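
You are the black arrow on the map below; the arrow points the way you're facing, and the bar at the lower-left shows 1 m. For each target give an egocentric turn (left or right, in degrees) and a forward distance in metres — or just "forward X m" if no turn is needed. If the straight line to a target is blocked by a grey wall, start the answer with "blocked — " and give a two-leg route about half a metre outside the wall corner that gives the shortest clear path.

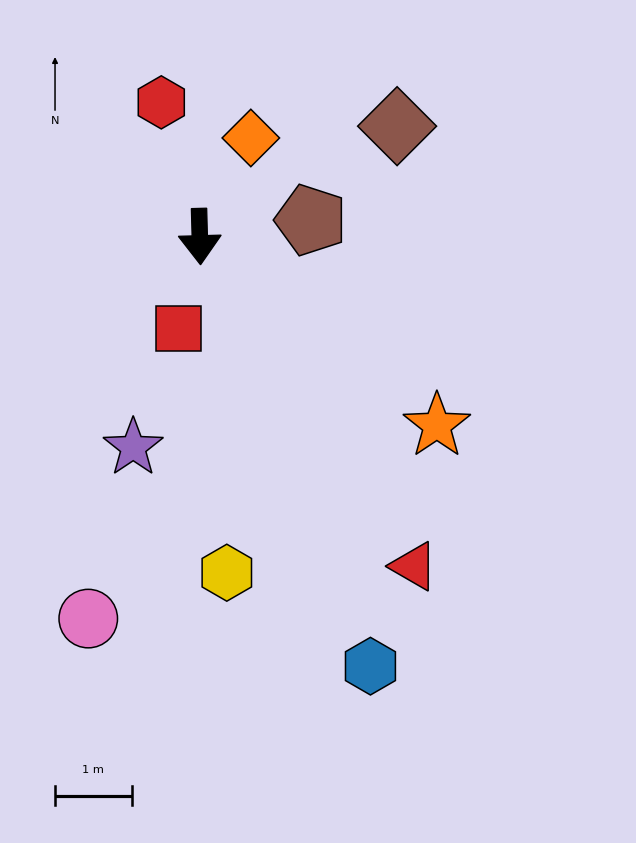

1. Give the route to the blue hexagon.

turn left 20°, forward 6.0 m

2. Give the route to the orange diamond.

turn left 151°, forward 1.5 m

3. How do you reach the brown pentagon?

turn left 97°, forward 1.5 m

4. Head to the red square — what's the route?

turn right 15°, forward 1.2 m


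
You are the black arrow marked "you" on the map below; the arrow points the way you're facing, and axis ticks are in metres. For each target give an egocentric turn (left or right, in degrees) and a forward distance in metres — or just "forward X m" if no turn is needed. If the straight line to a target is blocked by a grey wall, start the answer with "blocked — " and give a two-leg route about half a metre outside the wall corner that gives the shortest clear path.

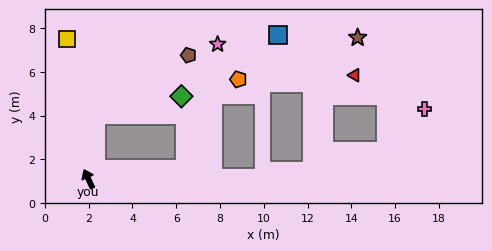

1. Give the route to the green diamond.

blocked — turn right 32°, forward 2.9 m, then turn right 70°, forward 4.0 m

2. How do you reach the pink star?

blocked — turn right 109°, forward 4.4 m, then turn left 69°, forward 5.9 m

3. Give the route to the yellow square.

turn right 16°, forward 6.5 m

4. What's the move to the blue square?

blocked — turn right 32°, forward 2.9 m, then turn right 59°, forward 9.1 m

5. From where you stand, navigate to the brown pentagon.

blocked — turn right 32°, forward 2.9 m, then turn right 50°, forward 5.0 m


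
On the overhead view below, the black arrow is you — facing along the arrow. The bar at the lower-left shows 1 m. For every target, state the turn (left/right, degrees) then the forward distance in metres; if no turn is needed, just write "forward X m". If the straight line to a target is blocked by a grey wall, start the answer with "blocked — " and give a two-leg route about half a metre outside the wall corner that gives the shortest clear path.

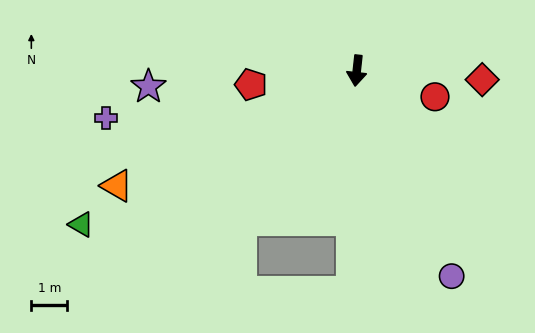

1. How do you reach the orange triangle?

turn right 58°, forward 7.4 m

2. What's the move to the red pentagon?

turn right 76°, forward 3.0 m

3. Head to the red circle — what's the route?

turn left 78°, forward 2.3 m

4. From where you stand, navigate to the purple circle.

turn left 31°, forward 6.3 m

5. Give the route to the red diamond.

turn left 92°, forward 3.5 m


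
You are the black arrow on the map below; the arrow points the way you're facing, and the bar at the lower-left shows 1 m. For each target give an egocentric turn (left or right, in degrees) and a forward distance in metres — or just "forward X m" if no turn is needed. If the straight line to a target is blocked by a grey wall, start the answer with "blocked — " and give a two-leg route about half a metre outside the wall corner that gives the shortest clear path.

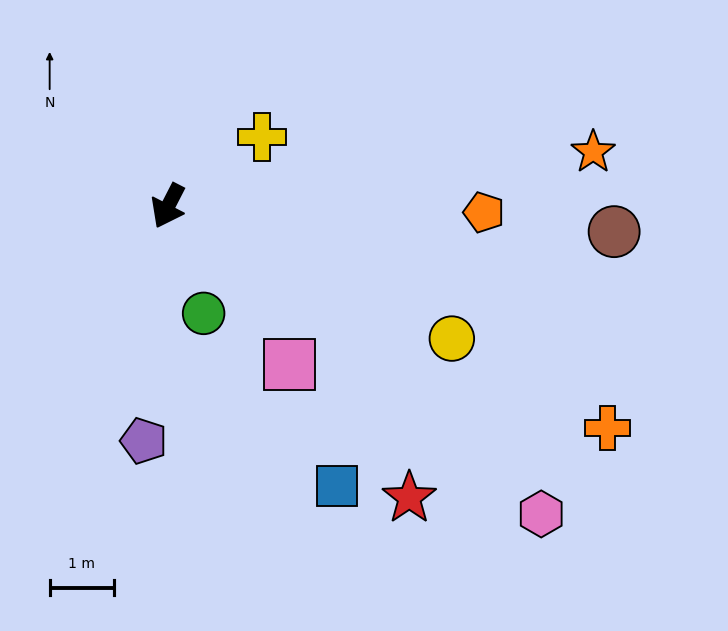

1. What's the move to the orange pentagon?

turn left 116°, forward 4.9 m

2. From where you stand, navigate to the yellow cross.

turn left 154°, forward 1.8 m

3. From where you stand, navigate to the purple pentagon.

turn left 21°, forward 3.7 m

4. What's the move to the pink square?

turn left 65°, forward 3.1 m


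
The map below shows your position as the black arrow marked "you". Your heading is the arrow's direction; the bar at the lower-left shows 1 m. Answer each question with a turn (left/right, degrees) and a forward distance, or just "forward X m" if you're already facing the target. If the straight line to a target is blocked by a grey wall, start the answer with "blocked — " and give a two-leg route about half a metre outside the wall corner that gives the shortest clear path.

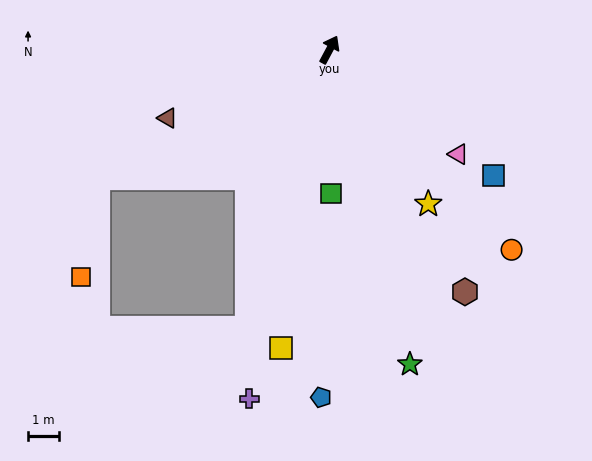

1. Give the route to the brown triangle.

turn left 141°, forward 5.6 m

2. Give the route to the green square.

turn right 151°, forward 4.6 m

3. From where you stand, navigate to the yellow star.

turn right 119°, forward 5.8 m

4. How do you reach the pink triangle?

turn right 101°, forward 5.3 m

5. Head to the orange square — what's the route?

blocked — turn left 147°, forward 8.5 m, then turn left 52°, forward 3.2 m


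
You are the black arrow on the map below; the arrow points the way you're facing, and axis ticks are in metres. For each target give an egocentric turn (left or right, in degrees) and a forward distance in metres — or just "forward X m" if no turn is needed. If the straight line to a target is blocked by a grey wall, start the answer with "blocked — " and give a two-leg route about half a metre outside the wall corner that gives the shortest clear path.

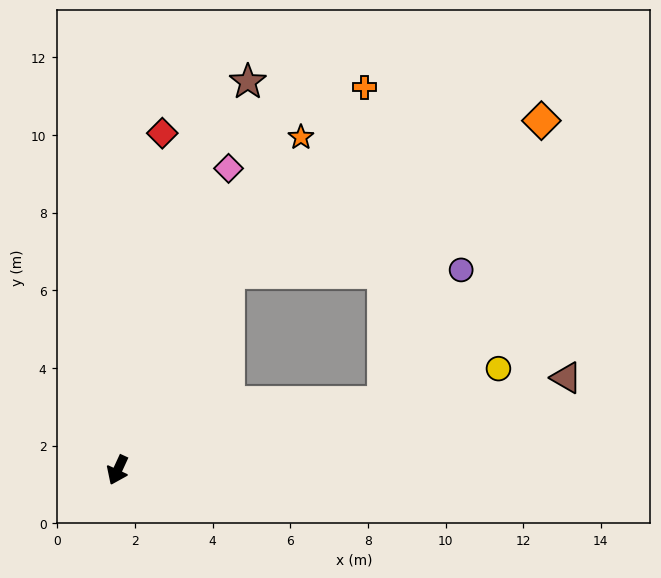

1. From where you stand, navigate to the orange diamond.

blocked — turn left 175°, forward 5.8 m, then turn right 34°, forward 8.9 m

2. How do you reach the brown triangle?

turn left 126°, forward 11.8 m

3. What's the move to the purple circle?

blocked — turn left 129°, forward 7.1 m, then turn left 45°, forward 4.0 m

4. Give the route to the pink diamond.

turn right 176°, forward 8.3 m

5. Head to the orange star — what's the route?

turn left 176°, forward 9.8 m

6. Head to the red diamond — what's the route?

turn right 163°, forward 8.8 m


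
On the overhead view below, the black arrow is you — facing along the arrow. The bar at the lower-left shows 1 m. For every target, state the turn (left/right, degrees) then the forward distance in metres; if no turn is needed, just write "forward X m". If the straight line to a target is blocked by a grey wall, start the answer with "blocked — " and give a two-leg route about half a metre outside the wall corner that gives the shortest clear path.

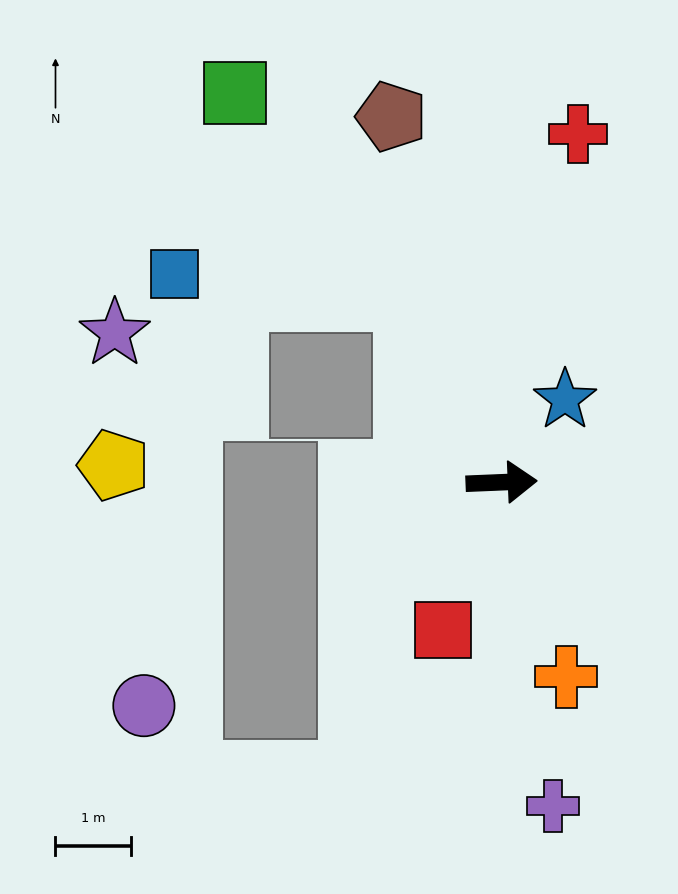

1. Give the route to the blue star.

turn left 50°, forward 1.4 m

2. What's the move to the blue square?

blocked — turn left 115°, forward 2.7 m, then turn left 56°, forward 3.1 m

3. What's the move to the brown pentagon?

turn left 104°, forward 5.1 m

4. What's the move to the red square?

turn right 114°, forward 2.1 m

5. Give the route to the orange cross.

turn right 74°, forward 2.7 m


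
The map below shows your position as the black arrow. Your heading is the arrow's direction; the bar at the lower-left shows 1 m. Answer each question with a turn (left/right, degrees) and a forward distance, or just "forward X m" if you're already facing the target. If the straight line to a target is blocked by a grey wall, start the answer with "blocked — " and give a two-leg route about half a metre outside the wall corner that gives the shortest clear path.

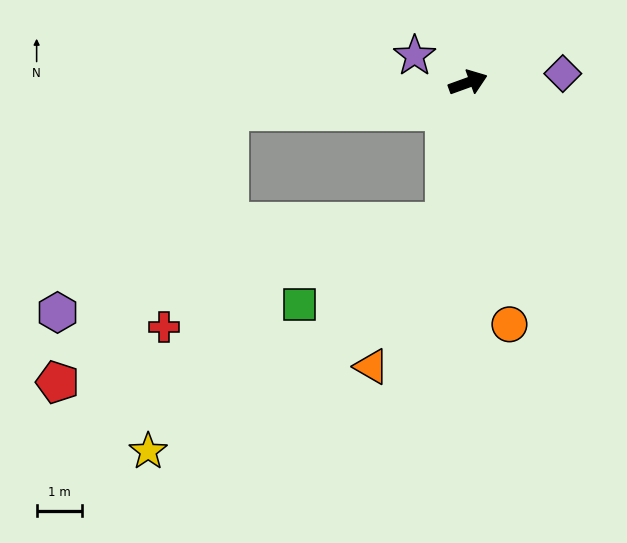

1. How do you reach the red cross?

blocked — turn left 167°, forward 5.3 m, then turn left 66°, forward 5.0 m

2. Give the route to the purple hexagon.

blocked — turn left 167°, forward 5.3 m, then turn left 43°, forward 5.8 m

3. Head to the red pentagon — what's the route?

blocked — turn left 167°, forward 5.3 m, then turn left 51°, forward 7.1 m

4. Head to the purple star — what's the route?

turn left 133°, forward 1.3 m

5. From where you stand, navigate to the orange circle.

turn right 100°, forward 5.4 m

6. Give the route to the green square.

blocked — turn right 119°, forward 3.1 m, then turn right 51°, forward 3.7 m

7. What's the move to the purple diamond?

turn right 14°, forward 2.1 m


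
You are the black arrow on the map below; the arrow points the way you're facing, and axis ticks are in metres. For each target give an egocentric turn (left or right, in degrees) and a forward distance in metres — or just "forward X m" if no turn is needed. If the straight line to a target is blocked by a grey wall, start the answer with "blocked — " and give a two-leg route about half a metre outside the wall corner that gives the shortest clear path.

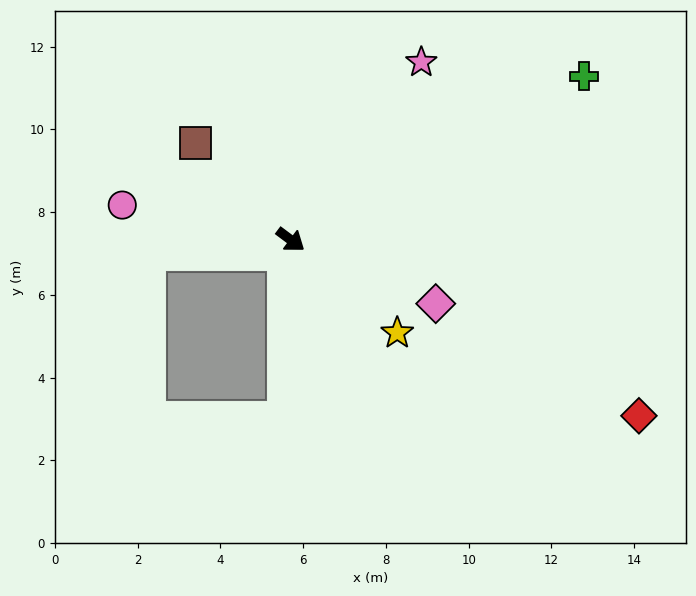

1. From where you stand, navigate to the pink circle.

turn right 155°, forward 4.2 m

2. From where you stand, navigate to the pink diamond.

turn left 13°, forward 3.8 m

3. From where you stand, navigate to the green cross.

turn left 66°, forward 8.1 m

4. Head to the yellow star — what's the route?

turn right 4°, forward 3.4 m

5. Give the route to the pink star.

turn left 90°, forward 5.3 m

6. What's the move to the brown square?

turn left 171°, forward 3.3 m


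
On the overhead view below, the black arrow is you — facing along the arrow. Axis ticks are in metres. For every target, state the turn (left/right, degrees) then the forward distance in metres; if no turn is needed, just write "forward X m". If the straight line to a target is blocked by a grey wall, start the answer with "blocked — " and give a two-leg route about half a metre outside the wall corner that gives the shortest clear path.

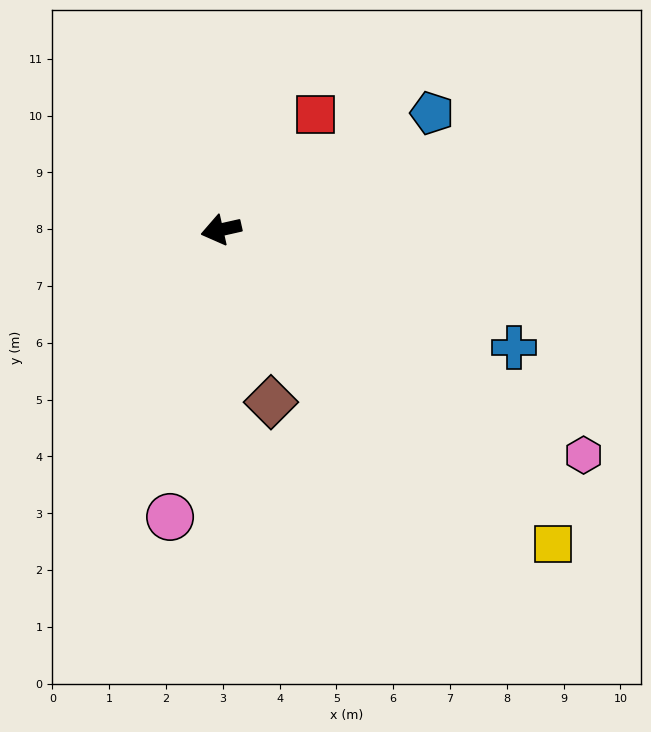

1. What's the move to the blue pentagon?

turn right 164°, forward 4.2 m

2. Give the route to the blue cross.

turn left 145°, forward 5.6 m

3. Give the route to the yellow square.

turn left 124°, forward 8.0 m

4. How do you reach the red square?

turn right 142°, forward 2.6 m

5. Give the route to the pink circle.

turn left 67°, forward 5.1 m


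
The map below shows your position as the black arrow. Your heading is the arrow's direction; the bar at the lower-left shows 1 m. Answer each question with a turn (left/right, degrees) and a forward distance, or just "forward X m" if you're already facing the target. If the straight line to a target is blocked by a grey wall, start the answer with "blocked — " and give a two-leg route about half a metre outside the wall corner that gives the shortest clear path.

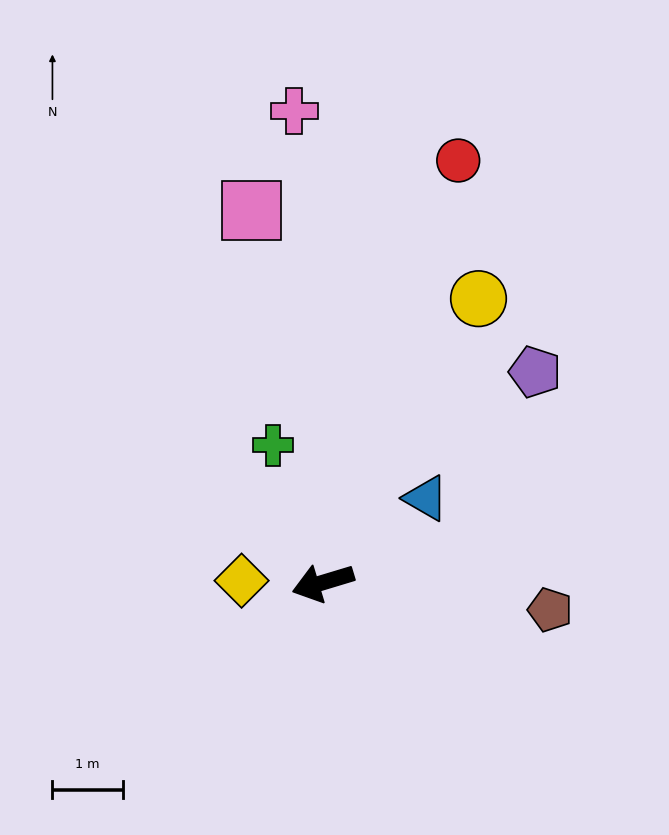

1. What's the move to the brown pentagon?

turn left 156°, forward 3.2 m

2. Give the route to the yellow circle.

turn right 136°, forward 4.6 m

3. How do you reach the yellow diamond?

turn right 18°, forward 1.2 m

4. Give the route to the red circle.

turn right 125°, forward 6.3 m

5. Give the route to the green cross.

turn right 87°, forward 2.1 m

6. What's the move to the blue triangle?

turn right 157°, forward 1.9 m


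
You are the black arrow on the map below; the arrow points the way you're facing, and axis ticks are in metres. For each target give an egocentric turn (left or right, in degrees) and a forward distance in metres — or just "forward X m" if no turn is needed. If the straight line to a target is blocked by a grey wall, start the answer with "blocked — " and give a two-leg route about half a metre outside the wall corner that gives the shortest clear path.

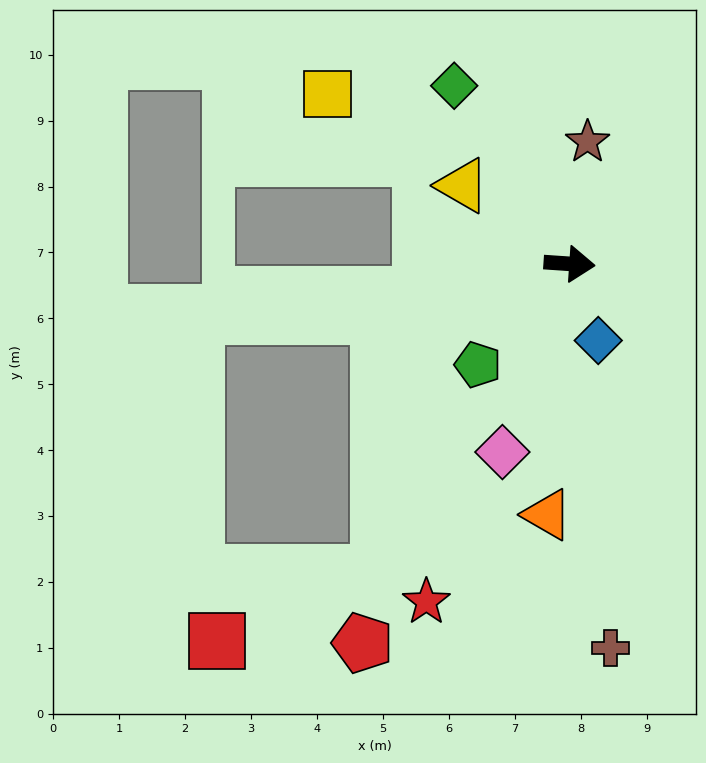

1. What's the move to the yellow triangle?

turn left 148°, forward 2.0 m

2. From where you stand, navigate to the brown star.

turn left 86°, forward 1.9 m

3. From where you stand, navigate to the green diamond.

turn left 127°, forward 3.2 m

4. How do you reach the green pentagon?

turn right 128°, forward 2.1 m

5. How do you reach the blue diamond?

turn right 66°, forward 1.2 m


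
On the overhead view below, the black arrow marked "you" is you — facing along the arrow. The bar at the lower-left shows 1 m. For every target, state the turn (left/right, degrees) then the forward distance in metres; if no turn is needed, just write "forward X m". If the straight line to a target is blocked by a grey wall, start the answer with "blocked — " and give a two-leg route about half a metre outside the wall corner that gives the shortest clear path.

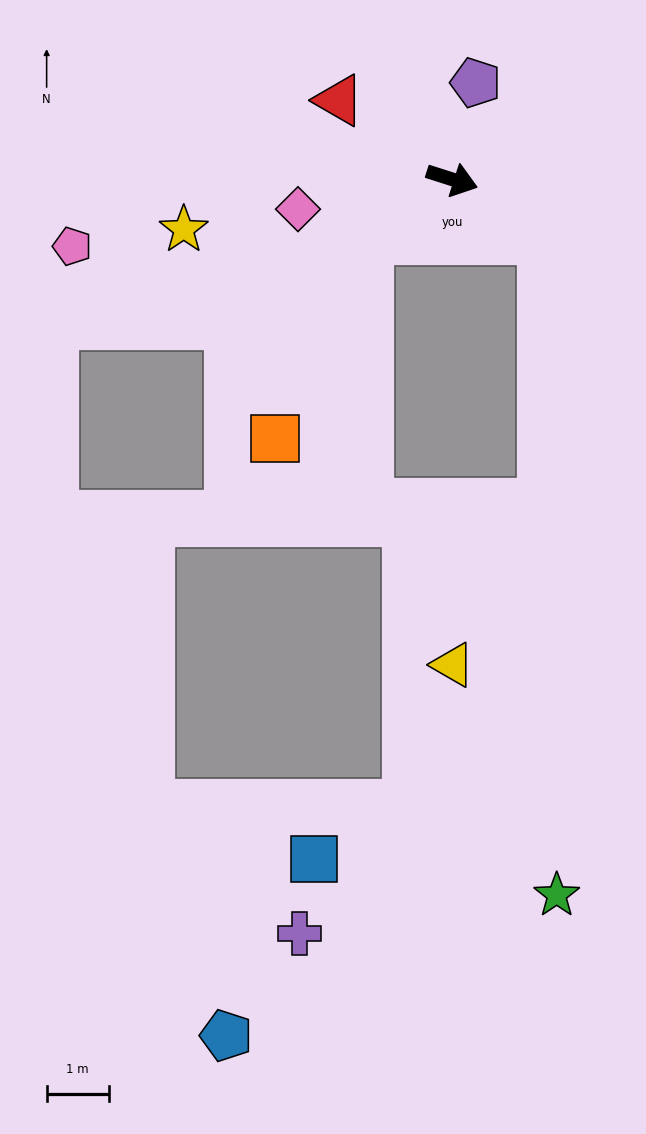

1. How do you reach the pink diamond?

turn right 151°, forward 2.5 m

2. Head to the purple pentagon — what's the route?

turn left 94°, forward 1.6 m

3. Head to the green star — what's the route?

blocked — turn right 15°, forward 1.8 m, then turn right 56°, forward 10.6 m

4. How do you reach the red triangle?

turn left 163°, forward 2.2 m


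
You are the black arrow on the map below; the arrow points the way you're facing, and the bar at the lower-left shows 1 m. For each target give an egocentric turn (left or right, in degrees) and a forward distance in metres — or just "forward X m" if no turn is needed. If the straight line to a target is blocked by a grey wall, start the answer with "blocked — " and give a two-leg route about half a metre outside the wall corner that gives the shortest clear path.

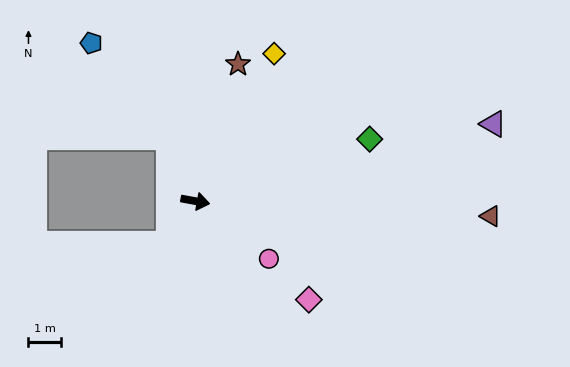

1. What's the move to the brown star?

turn left 83°, forward 4.4 m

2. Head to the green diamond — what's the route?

turn left 30°, forward 5.7 m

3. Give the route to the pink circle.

turn right 28°, forward 2.9 m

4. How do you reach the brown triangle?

turn left 7°, forward 9.2 m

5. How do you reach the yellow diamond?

turn left 72°, forward 5.2 m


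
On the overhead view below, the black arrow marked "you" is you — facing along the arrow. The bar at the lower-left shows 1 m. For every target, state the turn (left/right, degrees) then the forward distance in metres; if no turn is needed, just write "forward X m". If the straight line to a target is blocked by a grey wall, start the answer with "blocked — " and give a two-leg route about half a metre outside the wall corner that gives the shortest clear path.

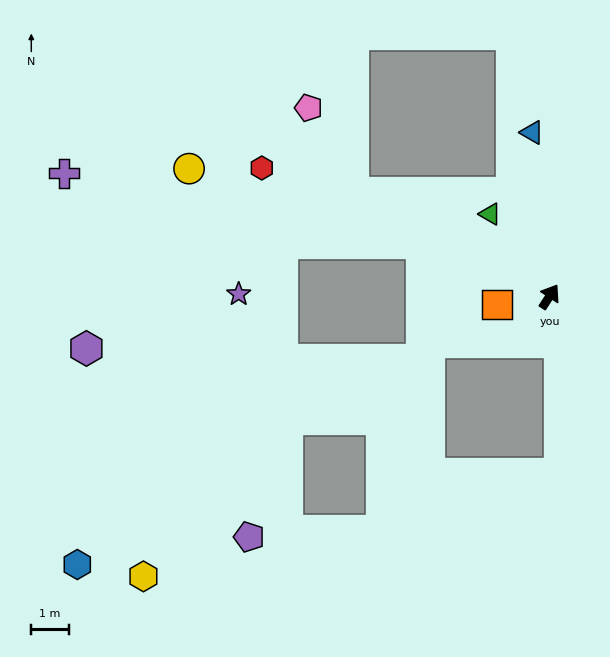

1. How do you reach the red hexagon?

turn left 99°, forward 8.5 m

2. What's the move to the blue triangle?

turn left 39°, forward 4.4 m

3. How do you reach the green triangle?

turn left 69°, forward 2.7 m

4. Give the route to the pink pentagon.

blocked — turn left 95°, forward 6.0 m, then turn right 34°, forward 2.6 m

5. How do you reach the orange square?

turn left 132°, forward 1.4 m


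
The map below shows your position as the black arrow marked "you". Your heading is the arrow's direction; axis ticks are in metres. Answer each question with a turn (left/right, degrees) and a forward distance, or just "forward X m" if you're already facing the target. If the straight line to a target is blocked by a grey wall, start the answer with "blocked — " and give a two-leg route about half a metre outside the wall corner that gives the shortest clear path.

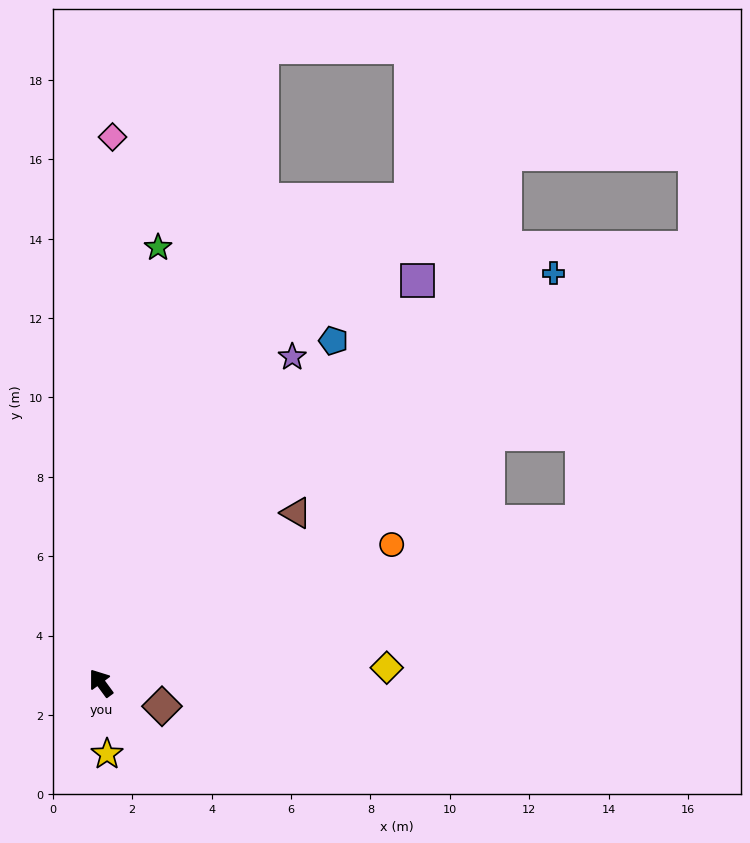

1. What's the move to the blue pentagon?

turn right 70°, forward 10.4 m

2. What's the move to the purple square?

turn right 75°, forward 12.9 m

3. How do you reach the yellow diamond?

turn right 123°, forward 7.2 m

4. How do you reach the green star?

turn right 44°, forward 11.1 m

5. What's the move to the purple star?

turn right 67°, forward 9.5 m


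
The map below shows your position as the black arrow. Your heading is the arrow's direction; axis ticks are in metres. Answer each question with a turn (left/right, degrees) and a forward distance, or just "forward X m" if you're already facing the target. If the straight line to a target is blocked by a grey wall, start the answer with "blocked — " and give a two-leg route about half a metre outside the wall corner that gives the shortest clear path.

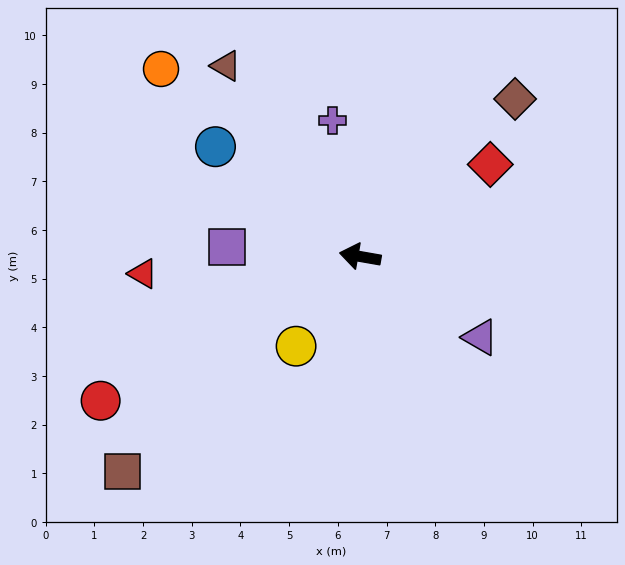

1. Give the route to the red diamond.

turn right 135°, forward 3.3 m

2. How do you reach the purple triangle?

turn left 156°, forward 3.0 m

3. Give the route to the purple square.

turn left 6°, forward 2.7 m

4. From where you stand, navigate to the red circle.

turn left 39°, forward 6.1 m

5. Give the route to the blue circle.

turn right 27°, forward 3.7 m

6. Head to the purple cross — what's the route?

turn right 69°, forward 2.8 m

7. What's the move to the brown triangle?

turn right 45°, forward 4.8 m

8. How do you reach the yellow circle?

turn left 64°, forward 2.3 m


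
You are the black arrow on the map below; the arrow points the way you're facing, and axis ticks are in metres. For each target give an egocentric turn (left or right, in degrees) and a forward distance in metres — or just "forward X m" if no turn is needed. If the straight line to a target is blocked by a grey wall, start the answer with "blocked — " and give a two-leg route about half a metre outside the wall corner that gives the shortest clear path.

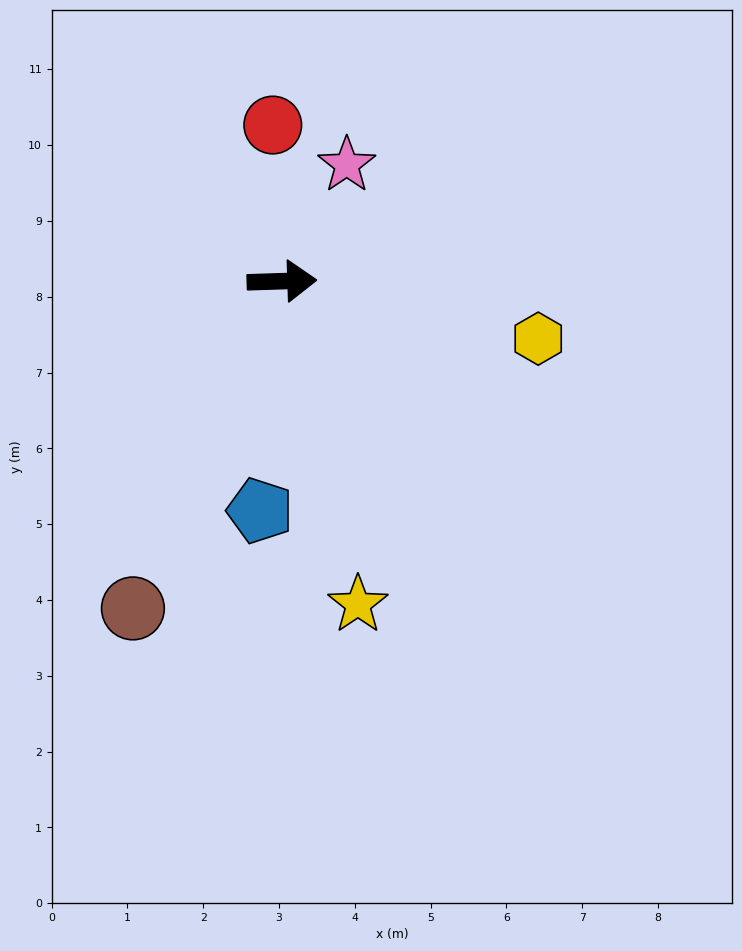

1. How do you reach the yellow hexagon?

turn right 14°, forward 3.5 m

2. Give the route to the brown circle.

turn right 116°, forward 4.7 m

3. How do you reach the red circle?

turn left 92°, forward 2.1 m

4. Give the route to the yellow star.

turn right 79°, forward 4.4 m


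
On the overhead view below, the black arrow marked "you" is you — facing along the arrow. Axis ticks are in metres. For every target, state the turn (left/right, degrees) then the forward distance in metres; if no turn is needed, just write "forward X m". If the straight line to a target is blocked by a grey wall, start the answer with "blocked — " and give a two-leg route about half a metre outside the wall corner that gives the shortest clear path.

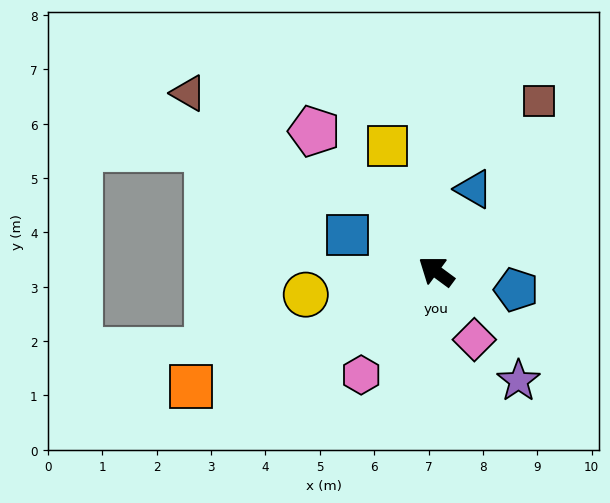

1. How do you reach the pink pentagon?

turn right 13°, forward 3.4 m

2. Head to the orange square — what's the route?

turn left 62°, forward 5.0 m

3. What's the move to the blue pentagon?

turn right 157°, forward 1.5 m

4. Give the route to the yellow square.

turn right 32°, forward 2.5 m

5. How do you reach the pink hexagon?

turn left 91°, forward 2.4 m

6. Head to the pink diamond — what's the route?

turn left 156°, forward 1.4 m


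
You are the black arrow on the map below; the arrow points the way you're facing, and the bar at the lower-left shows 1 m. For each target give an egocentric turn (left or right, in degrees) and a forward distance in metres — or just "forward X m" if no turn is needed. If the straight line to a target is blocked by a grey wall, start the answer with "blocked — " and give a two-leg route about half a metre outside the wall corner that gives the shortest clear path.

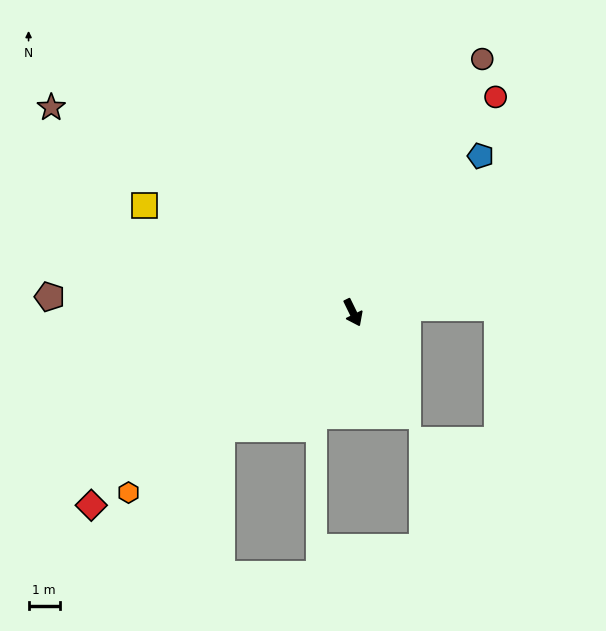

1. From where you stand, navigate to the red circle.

turn left 120°, forward 8.3 m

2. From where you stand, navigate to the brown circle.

turn left 127°, forward 9.1 m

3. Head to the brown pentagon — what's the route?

turn right 119°, forward 9.7 m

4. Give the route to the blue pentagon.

turn left 115°, forward 6.5 m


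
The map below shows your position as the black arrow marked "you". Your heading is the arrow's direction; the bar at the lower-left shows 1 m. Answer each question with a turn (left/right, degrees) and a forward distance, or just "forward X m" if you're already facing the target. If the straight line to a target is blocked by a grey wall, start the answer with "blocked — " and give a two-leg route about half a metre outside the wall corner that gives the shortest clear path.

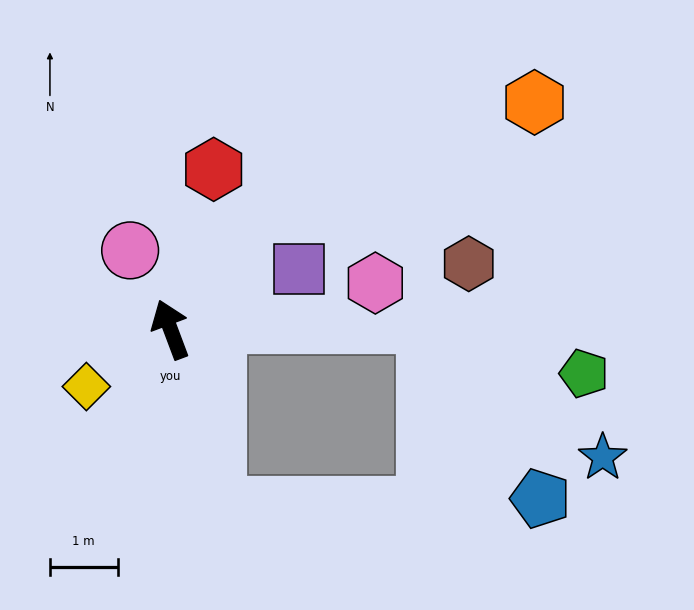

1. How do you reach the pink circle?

turn left 7°, forward 1.3 m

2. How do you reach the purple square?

turn right 85°, forward 2.1 m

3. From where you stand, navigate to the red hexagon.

turn right 36°, forward 2.4 m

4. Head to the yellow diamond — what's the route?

turn left 104°, forward 1.5 m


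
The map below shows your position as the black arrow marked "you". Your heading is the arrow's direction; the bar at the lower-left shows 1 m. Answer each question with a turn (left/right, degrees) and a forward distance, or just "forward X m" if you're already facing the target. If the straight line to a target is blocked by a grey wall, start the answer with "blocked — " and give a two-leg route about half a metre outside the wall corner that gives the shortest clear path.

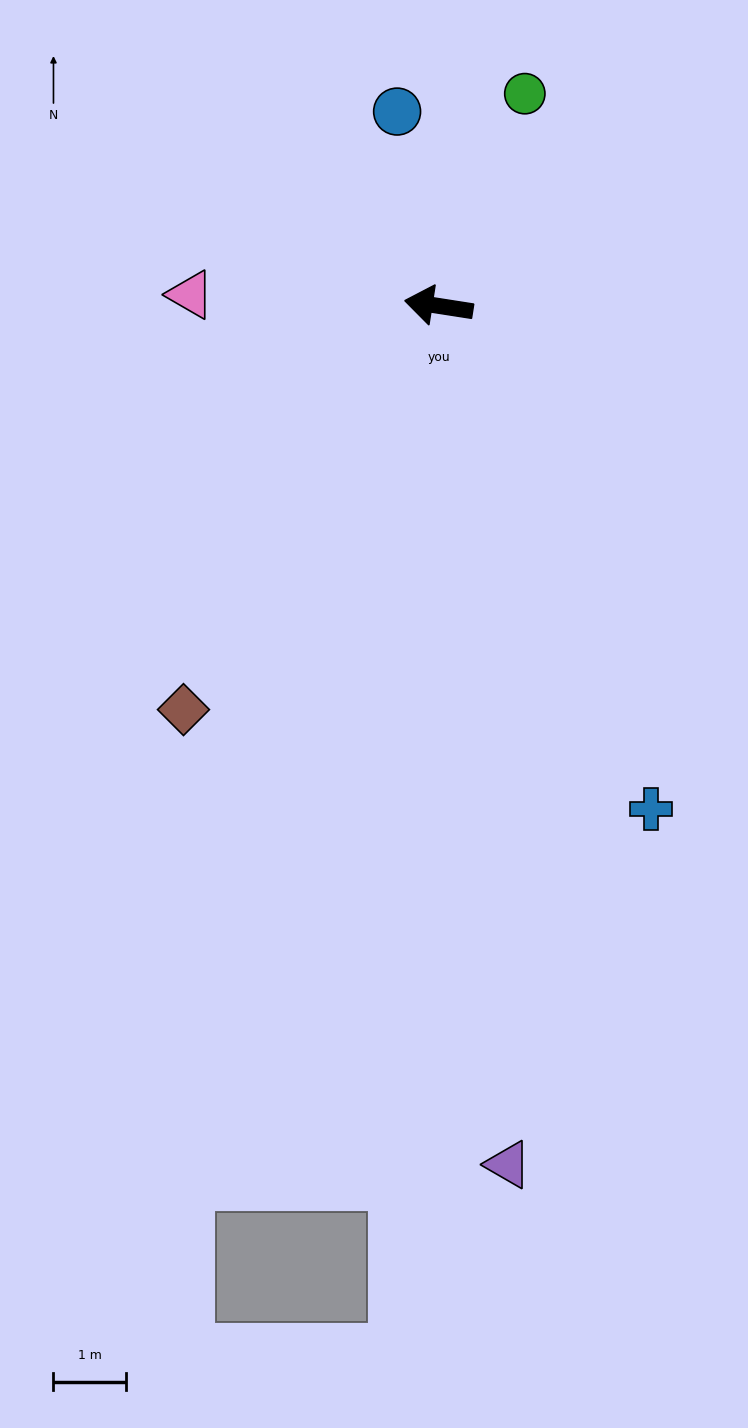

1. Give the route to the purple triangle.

turn left 103°, forward 11.9 m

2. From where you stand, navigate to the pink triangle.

turn left 6°, forward 3.4 m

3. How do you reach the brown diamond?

turn left 67°, forward 6.6 m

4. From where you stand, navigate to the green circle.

turn right 103°, forward 3.2 m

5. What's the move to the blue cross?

turn left 122°, forward 7.5 m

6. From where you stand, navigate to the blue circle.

turn right 69°, forward 2.7 m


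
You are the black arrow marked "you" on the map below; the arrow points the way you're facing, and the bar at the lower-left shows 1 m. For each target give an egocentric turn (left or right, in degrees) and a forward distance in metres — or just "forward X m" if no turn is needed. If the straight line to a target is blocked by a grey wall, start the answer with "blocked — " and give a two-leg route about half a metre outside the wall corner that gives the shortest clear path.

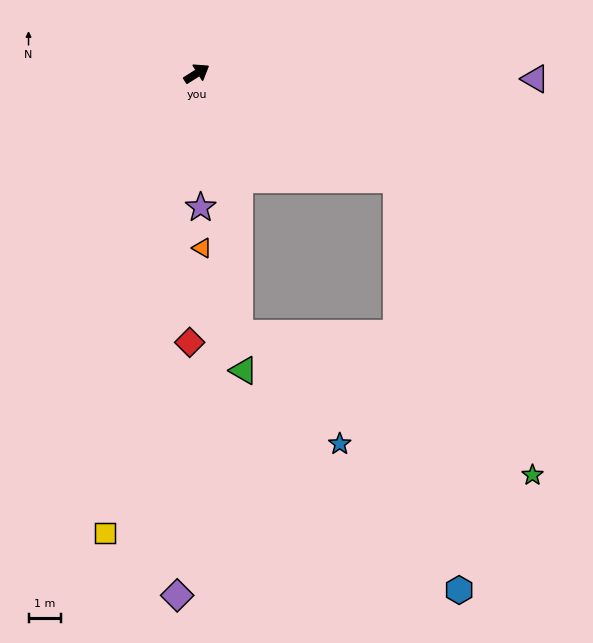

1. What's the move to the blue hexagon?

blocked — turn right 60°, forward 6.9 m, then turn right 54°, forward 12.7 m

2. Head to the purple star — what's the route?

turn right 120°, forward 4.1 m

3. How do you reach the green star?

blocked — turn right 60°, forward 6.9 m, then turn right 38°, forward 10.0 m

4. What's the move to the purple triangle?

turn right 33°, forward 10.4 m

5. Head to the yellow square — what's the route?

turn right 134°, forward 14.4 m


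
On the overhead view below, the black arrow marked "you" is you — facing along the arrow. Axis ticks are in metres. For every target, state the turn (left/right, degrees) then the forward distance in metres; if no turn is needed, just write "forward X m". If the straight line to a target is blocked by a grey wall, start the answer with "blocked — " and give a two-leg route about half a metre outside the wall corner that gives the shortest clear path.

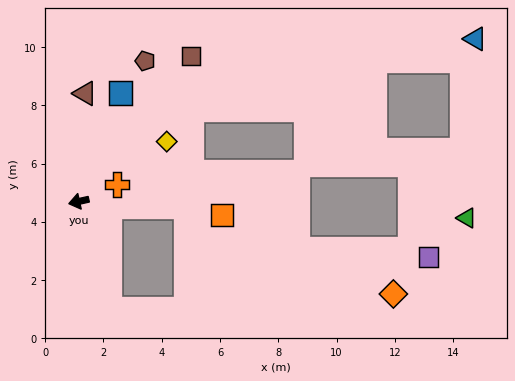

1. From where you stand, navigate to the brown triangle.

turn right 106°, forward 3.7 m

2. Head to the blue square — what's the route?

turn right 124°, forward 4.0 m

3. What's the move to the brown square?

turn right 140°, forward 6.3 m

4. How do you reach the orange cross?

turn right 168°, forward 1.4 m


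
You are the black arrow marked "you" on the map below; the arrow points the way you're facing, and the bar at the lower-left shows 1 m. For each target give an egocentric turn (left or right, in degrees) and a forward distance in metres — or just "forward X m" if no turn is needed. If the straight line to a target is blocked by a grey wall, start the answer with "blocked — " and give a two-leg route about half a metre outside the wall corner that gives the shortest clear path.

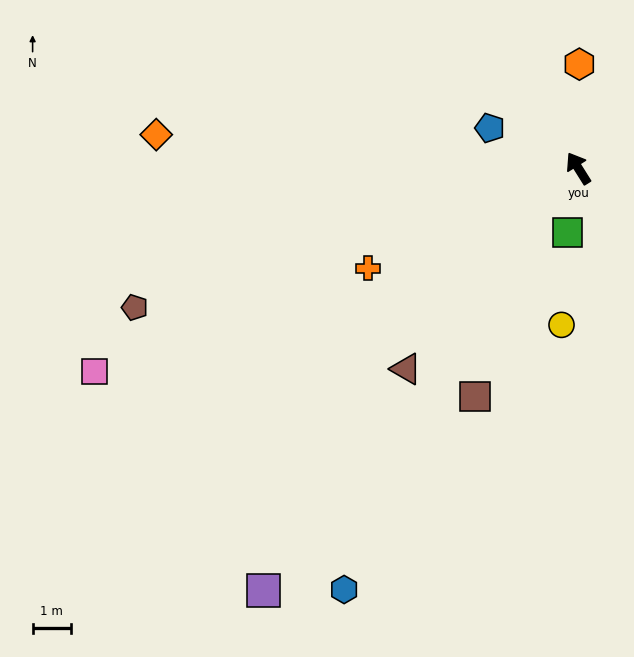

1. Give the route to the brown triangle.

turn left 107°, forward 6.9 m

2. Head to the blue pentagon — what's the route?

turn left 33°, forward 2.5 m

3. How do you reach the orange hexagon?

turn right 33°, forward 2.7 m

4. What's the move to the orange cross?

turn left 83°, forward 6.0 m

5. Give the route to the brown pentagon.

turn left 75°, forward 12.1 m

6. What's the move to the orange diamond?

turn left 53°, forward 11.0 m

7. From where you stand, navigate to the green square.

turn left 138°, forward 1.7 m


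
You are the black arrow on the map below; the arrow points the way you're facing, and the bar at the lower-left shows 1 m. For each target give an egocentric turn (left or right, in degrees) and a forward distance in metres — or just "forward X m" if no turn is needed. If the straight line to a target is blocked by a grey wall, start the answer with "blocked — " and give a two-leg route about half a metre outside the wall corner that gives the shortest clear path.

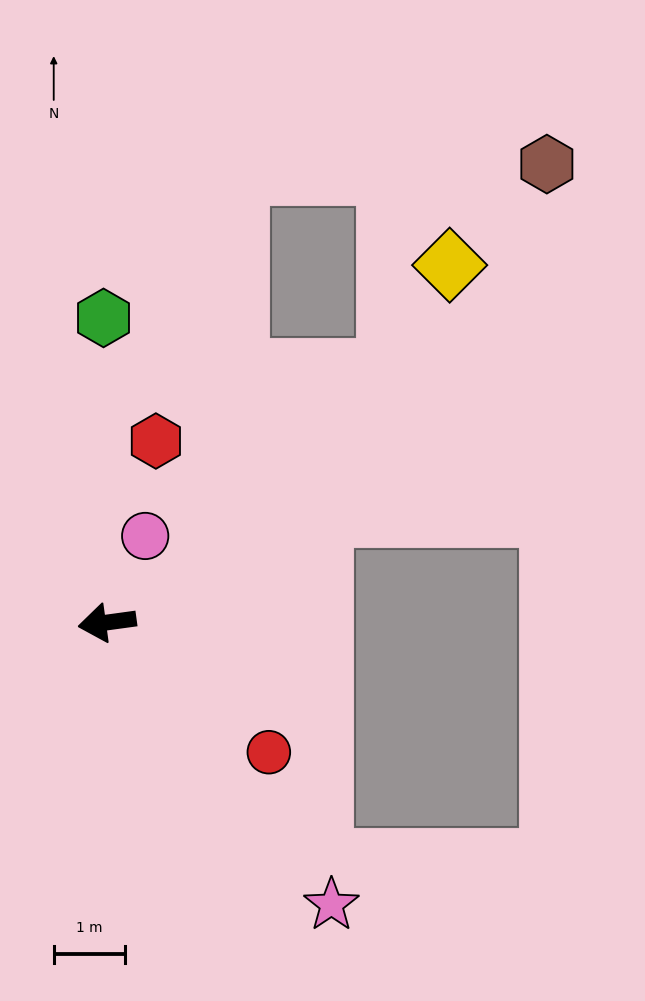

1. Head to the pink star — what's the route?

turn left 121°, forward 5.1 m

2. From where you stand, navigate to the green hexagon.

turn right 97°, forward 4.3 m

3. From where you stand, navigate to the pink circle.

turn right 122°, forward 1.3 m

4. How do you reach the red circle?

turn left 133°, forward 2.9 m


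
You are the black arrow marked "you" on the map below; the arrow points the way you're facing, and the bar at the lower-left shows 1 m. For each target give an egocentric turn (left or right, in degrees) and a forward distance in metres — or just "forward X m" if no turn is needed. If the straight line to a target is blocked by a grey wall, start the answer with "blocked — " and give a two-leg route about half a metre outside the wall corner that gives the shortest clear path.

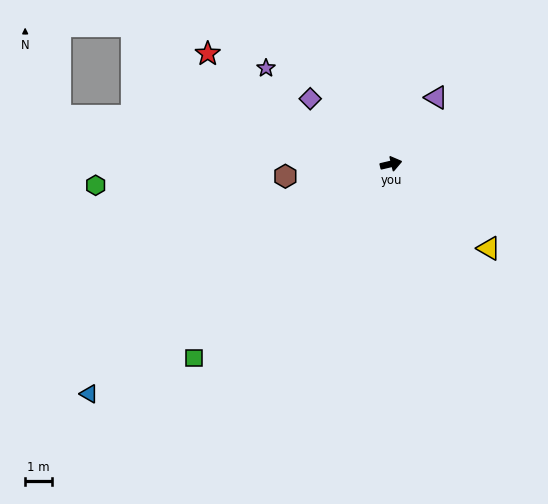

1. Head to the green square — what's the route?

turn right 149°, forward 10.4 m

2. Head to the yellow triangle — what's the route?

turn right 54°, forward 4.9 m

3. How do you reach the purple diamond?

turn left 128°, forward 3.9 m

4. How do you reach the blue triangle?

turn right 156°, forward 14.3 m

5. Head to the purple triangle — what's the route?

turn left 43°, forward 3.0 m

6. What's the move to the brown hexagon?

turn left 173°, forward 4.0 m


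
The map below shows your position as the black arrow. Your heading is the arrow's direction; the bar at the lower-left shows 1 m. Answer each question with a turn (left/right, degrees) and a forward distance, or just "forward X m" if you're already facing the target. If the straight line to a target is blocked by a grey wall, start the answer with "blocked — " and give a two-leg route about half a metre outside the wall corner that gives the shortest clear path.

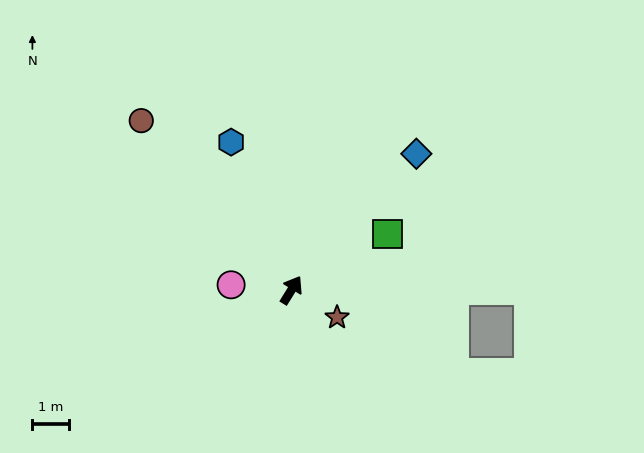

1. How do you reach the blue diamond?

turn right 11°, forward 5.1 m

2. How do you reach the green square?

turn right 28°, forward 3.1 m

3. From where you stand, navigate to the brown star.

turn right 89°, forward 1.5 m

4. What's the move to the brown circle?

turn left 73°, forward 6.2 m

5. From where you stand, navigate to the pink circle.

turn left 117°, forward 1.7 m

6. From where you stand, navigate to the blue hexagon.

turn left 54°, forward 4.4 m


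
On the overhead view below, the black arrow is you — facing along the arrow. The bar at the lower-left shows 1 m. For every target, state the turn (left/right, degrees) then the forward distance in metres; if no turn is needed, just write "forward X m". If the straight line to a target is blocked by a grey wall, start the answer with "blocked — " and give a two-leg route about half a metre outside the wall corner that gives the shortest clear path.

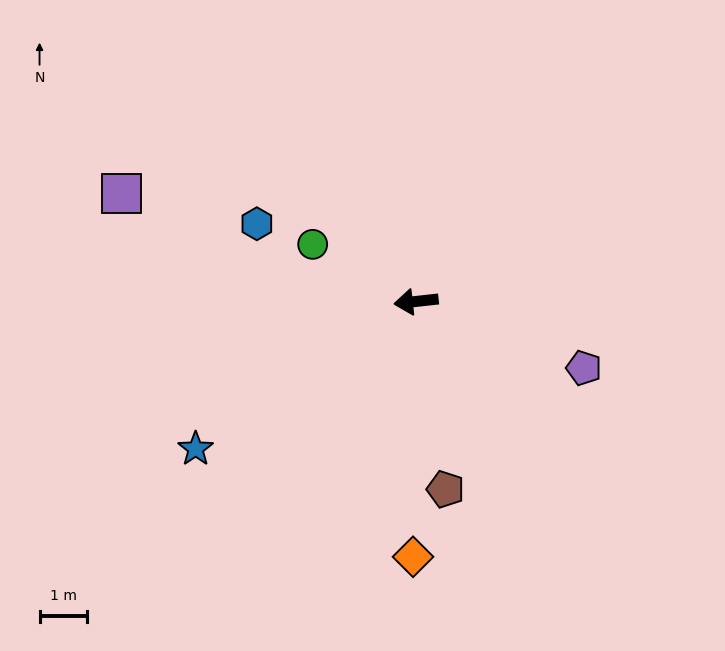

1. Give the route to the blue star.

turn left 27°, forward 5.6 m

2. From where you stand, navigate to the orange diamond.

turn left 83°, forward 5.4 m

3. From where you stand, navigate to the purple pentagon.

turn left 152°, forward 3.8 m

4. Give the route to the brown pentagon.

turn left 93°, forward 4.0 m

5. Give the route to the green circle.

turn right 35°, forward 2.5 m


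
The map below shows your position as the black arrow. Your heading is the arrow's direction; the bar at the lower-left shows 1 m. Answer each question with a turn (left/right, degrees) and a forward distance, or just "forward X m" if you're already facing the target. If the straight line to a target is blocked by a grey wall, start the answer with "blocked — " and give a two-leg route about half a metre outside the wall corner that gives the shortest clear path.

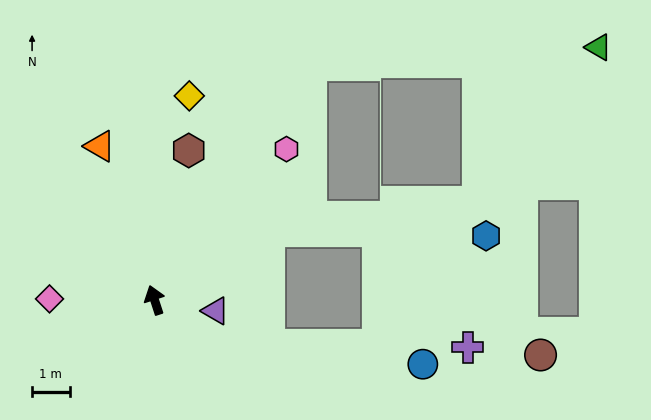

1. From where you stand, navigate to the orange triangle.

forward 4.3 m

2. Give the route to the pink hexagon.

turn right 59°, forward 5.3 m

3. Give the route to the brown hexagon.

turn right 31°, forward 4.1 m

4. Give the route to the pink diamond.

turn left 71°, forward 2.8 m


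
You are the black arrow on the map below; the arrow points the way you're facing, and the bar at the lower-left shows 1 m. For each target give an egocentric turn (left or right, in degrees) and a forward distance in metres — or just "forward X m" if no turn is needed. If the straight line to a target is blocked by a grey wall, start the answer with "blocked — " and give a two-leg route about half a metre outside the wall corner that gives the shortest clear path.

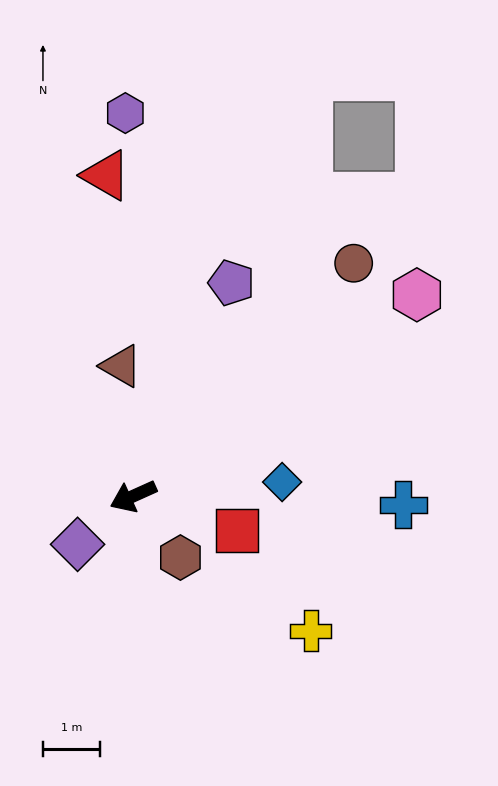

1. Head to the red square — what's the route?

turn left 138°, forward 1.9 m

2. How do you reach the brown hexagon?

turn left 103°, forward 1.4 m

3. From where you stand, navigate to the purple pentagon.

turn right 139°, forward 4.1 m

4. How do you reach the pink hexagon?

turn right 169°, forward 6.1 m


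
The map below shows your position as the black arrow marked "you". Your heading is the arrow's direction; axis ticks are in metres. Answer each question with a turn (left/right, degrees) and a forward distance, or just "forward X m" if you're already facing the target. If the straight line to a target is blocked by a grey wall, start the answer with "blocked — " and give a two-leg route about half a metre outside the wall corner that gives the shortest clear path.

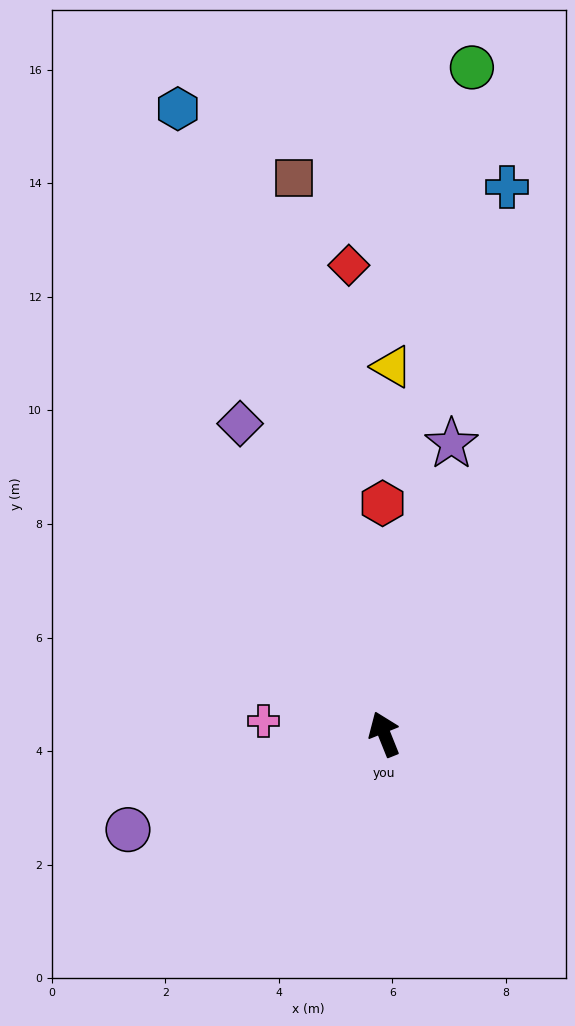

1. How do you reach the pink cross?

turn left 62°, forward 2.1 m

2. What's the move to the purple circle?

turn left 89°, forward 4.8 m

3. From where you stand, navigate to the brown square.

turn right 13°, forward 9.9 m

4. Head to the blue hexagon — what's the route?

turn right 4°, forward 11.6 m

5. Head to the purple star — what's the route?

turn right 35°, forward 5.2 m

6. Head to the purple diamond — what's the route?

turn left 3°, forward 6.0 m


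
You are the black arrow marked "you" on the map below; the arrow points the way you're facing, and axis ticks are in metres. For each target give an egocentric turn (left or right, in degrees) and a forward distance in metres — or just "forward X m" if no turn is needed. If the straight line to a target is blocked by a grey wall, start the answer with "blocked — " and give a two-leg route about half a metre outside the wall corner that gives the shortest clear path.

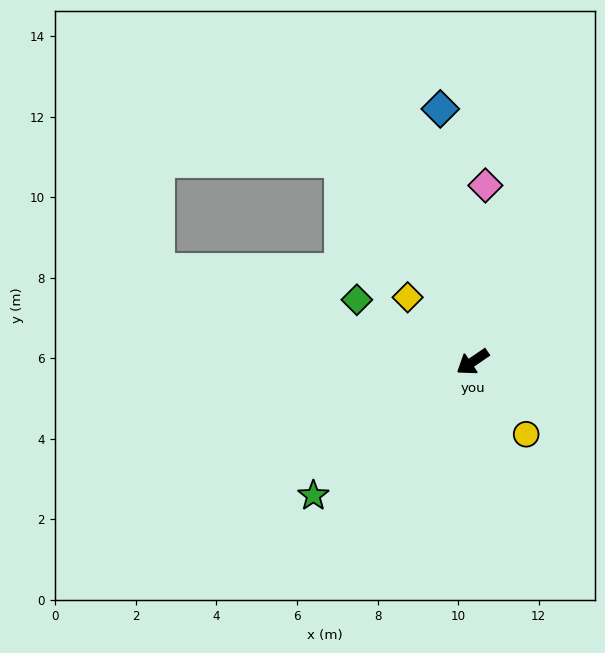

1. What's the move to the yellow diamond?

turn right 79°, forward 2.3 m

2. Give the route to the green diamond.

turn right 62°, forward 3.3 m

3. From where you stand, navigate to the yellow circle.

turn left 92°, forward 2.2 m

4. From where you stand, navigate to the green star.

turn left 6°, forward 5.2 m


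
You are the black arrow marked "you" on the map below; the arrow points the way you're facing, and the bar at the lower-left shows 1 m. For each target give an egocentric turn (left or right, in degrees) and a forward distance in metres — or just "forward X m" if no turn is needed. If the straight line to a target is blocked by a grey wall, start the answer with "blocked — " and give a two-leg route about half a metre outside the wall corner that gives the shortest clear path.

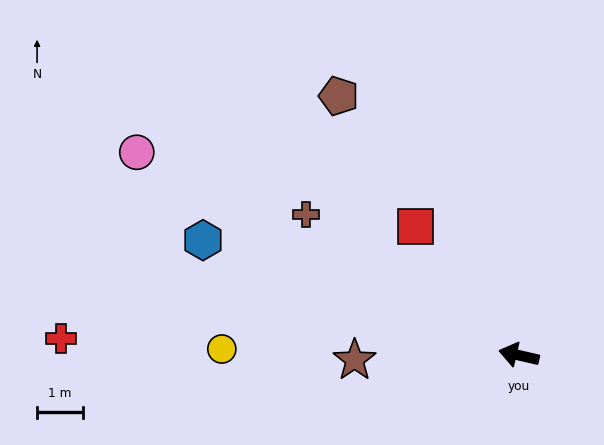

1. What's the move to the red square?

turn right 38°, forward 3.6 m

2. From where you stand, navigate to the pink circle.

turn right 15°, forward 9.5 m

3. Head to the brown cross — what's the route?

turn right 20°, forward 5.6 m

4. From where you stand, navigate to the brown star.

turn left 15°, forward 3.6 m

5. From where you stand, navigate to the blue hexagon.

turn right 7°, forward 7.4 m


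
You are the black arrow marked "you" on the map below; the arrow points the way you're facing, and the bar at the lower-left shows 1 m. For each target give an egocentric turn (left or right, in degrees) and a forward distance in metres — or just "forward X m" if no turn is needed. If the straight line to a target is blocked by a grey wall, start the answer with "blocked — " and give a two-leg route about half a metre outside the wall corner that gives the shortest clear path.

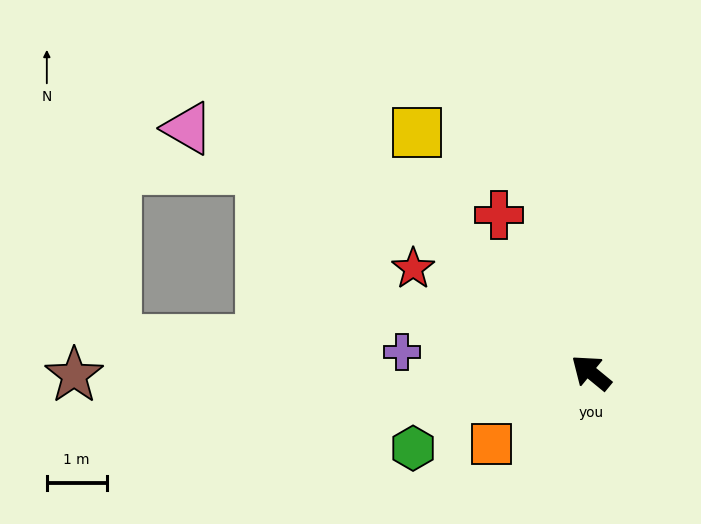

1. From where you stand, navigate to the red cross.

turn right 20°, forward 3.1 m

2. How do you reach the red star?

turn left 9°, forward 3.5 m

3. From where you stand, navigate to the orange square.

turn left 75°, forward 2.0 m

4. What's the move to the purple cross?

turn left 33°, forward 3.2 m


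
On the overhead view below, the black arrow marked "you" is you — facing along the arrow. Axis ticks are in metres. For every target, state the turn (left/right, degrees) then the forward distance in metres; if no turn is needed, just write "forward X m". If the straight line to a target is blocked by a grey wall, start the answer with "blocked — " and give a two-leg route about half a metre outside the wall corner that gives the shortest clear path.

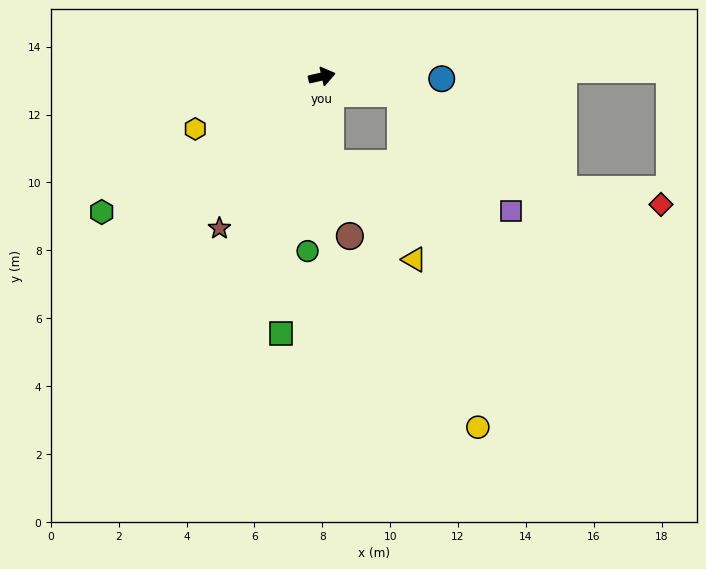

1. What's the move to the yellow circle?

blocked — turn right 25°, forward 2.4 m, then turn right 65°, forward 10.1 m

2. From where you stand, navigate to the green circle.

turn right 108°, forward 5.2 m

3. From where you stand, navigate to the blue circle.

turn right 14°, forward 3.5 m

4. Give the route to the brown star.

turn right 137°, forward 5.4 m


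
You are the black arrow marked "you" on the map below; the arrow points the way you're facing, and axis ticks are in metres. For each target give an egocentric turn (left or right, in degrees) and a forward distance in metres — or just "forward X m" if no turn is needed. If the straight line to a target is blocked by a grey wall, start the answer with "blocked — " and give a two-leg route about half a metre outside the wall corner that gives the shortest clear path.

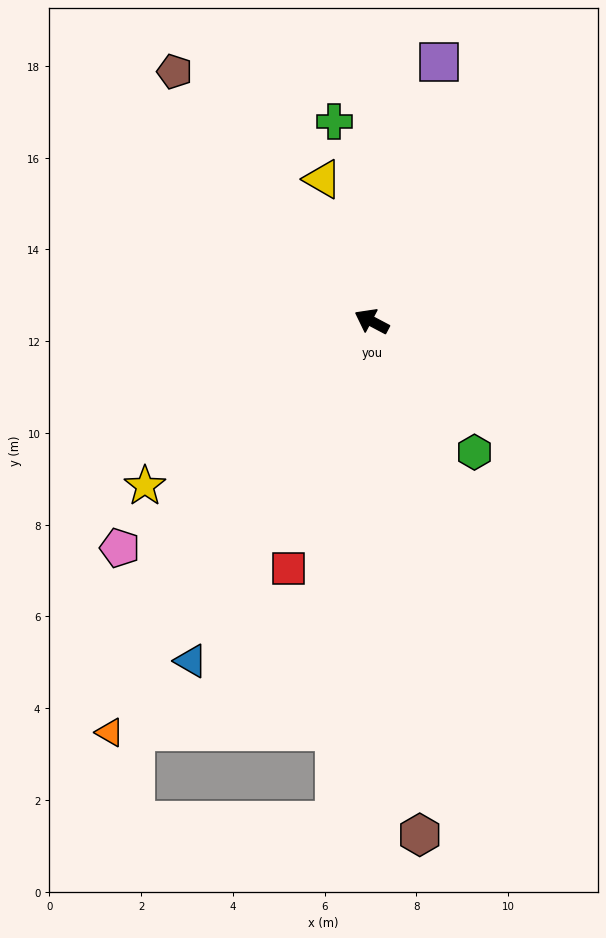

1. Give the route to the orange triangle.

turn left 85°, forward 10.6 m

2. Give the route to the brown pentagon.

turn right 24°, forward 6.9 m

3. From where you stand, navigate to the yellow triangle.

turn right 43°, forward 3.3 m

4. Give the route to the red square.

turn left 99°, forward 5.7 m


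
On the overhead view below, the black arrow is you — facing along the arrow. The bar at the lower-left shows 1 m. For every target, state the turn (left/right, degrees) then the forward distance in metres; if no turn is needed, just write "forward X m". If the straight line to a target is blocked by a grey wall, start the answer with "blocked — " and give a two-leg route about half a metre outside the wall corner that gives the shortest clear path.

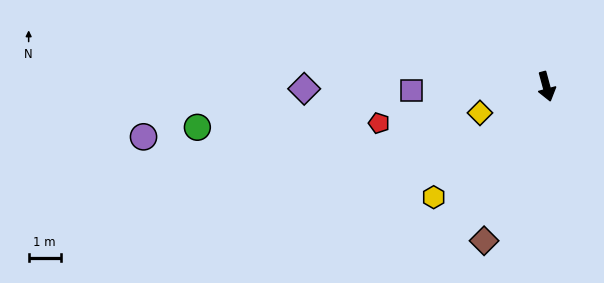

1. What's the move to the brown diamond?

turn right 37°, forward 5.2 m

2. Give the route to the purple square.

turn right 103°, forward 4.2 m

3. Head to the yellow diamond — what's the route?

turn right 83°, forward 2.2 m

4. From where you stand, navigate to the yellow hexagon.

turn right 61°, forward 4.9 m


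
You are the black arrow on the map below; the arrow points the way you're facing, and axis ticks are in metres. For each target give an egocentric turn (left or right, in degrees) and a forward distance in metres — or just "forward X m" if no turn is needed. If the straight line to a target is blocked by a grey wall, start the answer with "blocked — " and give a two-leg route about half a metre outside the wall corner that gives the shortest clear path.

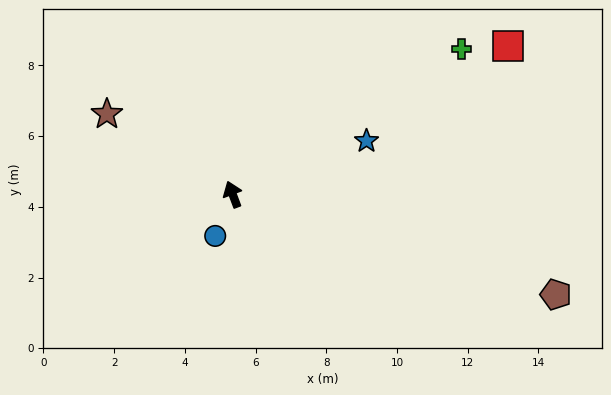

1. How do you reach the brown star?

turn left 37°, forward 4.2 m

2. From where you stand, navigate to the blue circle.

turn left 137°, forward 1.3 m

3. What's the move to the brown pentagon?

turn right 128°, forward 9.6 m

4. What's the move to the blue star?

turn right 89°, forward 4.1 m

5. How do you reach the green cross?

turn right 78°, forward 7.7 m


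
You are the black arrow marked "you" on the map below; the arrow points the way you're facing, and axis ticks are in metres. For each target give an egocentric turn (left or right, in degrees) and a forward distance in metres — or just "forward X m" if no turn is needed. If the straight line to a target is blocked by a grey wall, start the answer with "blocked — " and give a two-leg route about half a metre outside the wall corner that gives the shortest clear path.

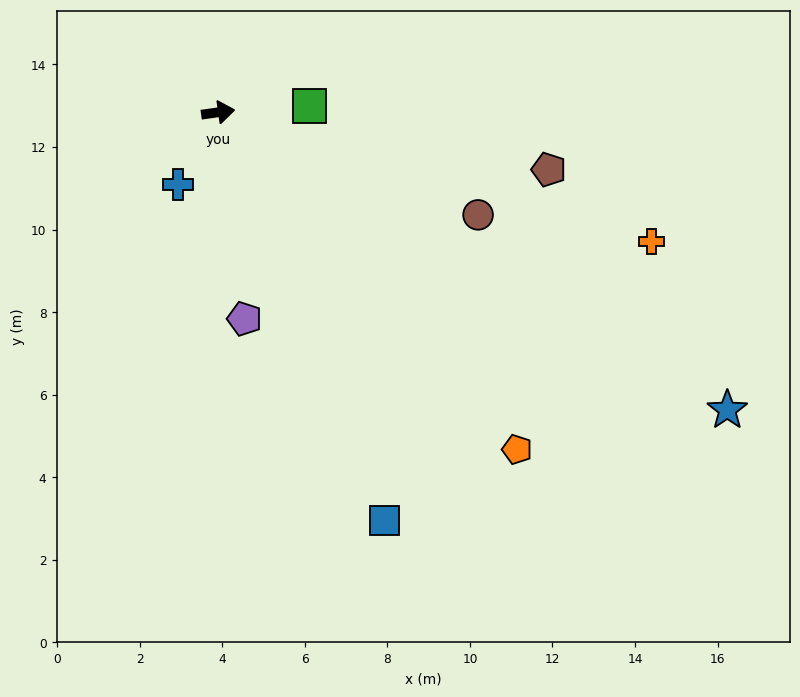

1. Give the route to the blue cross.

turn right 127°, forward 2.0 m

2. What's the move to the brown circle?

turn right 30°, forward 6.8 m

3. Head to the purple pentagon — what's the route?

turn right 91°, forward 5.0 m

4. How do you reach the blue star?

turn right 38°, forward 14.3 m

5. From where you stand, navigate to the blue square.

turn right 76°, forward 10.7 m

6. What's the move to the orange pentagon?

turn right 56°, forward 10.9 m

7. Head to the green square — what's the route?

turn right 4°, forward 2.2 m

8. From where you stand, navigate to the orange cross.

turn right 25°, forward 11.0 m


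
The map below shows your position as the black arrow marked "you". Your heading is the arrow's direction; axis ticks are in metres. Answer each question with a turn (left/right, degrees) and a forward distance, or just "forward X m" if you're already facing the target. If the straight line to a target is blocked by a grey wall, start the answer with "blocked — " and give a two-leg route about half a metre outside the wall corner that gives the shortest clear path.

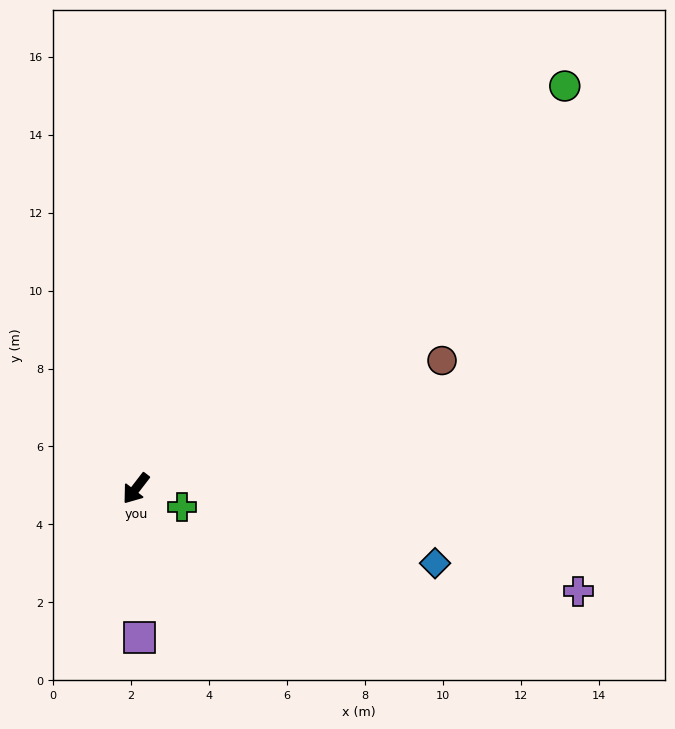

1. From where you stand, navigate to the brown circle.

turn left 150°, forward 8.5 m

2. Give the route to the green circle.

turn left 171°, forward 15.1 m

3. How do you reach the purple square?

turn left 39°, forward 3.8 m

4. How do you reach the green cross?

turn left 106°, forward 1.3 m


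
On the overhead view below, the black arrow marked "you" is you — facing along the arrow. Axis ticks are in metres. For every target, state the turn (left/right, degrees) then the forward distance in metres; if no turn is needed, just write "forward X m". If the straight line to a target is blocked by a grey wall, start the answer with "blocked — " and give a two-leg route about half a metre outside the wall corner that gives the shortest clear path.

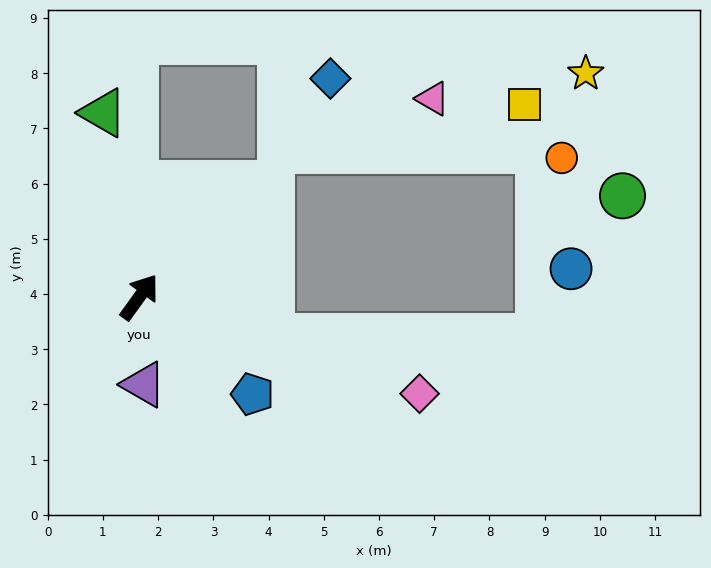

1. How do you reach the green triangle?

turn left 47°, forward 3.4 m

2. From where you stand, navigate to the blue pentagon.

turn right 95°, forward 2.7 m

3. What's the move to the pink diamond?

turn right 73°, forward 5.4 m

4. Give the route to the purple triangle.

turn right 141°, forward 1.6 m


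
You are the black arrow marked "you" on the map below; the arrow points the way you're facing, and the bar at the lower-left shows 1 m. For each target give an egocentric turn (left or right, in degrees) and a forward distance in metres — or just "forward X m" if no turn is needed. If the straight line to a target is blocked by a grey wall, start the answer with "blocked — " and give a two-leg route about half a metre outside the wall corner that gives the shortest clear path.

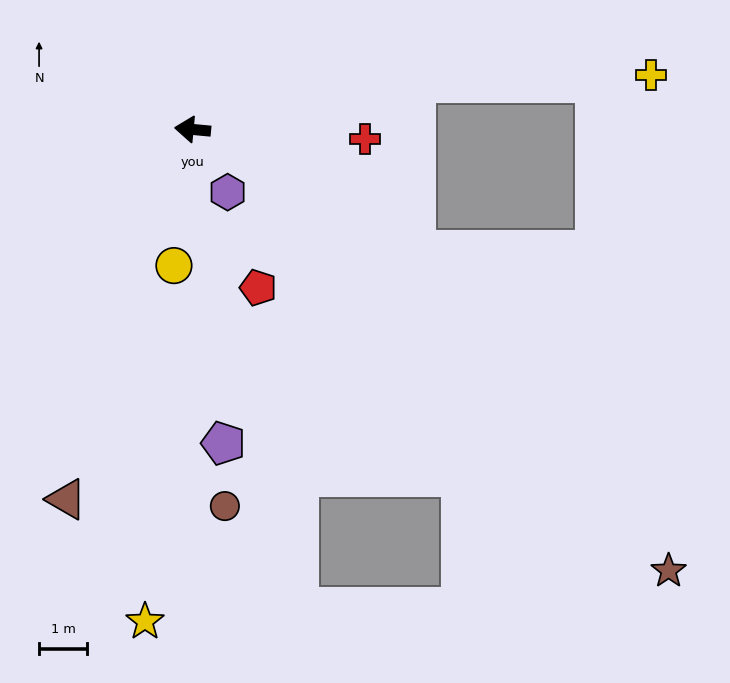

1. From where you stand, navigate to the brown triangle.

turn left 77°, forward 8.1 m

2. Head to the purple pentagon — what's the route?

turn left 101°, forward 6.6 m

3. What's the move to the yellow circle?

turn left 88°, forward 2.9 m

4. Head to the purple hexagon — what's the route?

turn left 125°, forward 1.5 m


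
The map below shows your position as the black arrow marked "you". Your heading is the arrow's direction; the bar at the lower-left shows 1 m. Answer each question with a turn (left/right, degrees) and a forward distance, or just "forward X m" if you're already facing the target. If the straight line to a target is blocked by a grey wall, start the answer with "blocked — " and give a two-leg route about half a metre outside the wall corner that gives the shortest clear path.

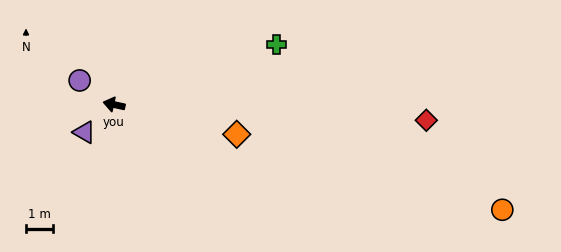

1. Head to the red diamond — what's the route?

turn right 170°, forward 11.4 m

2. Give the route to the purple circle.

turn right 23°, forward 1.5 m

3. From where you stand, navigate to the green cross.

turn right 147°, forward 6.3 m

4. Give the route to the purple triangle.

turn left 55°, forward 1.5 m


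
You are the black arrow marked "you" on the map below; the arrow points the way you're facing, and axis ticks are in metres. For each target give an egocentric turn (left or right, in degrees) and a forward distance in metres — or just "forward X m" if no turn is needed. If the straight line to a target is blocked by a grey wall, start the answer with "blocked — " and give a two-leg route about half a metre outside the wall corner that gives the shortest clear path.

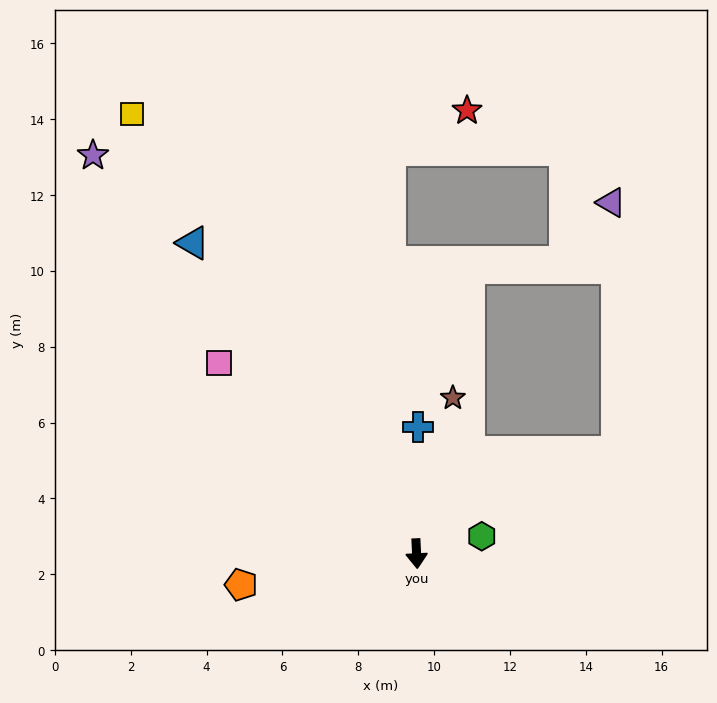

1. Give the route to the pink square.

turn right 137°, forward 7.2 m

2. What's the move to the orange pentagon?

turn right 83°, forward 4.7 m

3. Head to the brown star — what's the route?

turn left 164°, forward 4.2 m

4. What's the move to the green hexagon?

turn left 102°, forward 1.8 m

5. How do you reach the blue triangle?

turn right 147°, forward 10.1 m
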